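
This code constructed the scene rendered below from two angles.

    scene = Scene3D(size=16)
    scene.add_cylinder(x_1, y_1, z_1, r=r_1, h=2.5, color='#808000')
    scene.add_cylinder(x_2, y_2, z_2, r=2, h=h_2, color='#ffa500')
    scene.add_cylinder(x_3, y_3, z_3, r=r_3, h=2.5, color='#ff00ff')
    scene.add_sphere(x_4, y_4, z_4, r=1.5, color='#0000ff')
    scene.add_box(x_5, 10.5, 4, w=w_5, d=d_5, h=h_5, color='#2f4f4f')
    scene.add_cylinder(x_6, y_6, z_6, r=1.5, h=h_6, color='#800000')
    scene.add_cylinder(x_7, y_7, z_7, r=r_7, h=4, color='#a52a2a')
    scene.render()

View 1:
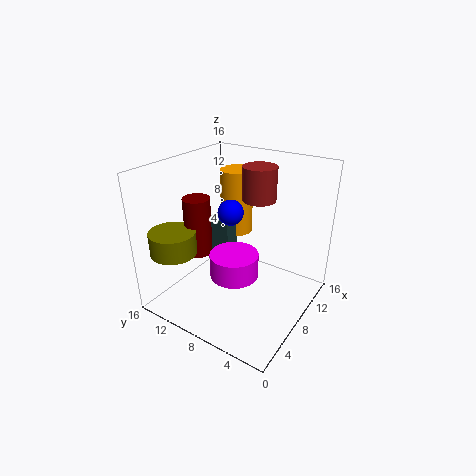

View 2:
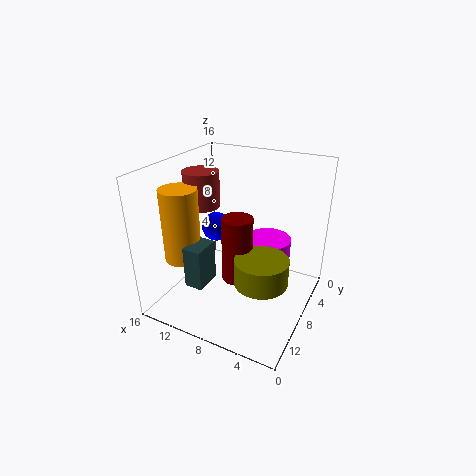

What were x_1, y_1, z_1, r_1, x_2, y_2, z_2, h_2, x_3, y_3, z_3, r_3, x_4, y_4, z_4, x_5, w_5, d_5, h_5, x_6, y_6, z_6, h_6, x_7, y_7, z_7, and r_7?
x_1 = 3; y_1 = 13; z_1 = 7; r_1 = 2.5; x_2 = 13; y_2 = 11.5; z_2 = 6; h_2 = 8; x_3 = 5; y_3 = 6.5; z_3 = 5.5; r_3 = 2.5; x_4 = 9.5; y_4 = 10; z_4 = 10; x_5 = 9.5; w_5 = 2; d_5 = 3; h_5 = 4.5; x_6 = 6; y_6 = 12; z_6 = 6; h_6 = 6.5; x_7 = 12.5; y_7 = 8; z_7 = 11; r_7 = 2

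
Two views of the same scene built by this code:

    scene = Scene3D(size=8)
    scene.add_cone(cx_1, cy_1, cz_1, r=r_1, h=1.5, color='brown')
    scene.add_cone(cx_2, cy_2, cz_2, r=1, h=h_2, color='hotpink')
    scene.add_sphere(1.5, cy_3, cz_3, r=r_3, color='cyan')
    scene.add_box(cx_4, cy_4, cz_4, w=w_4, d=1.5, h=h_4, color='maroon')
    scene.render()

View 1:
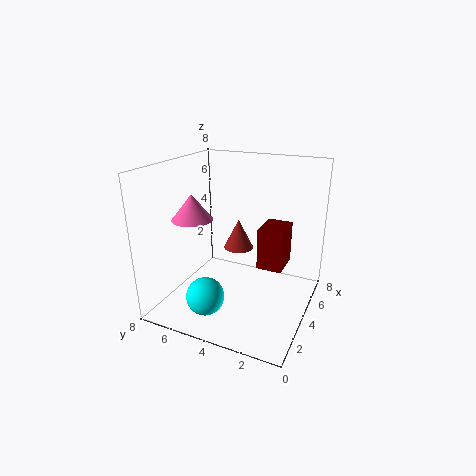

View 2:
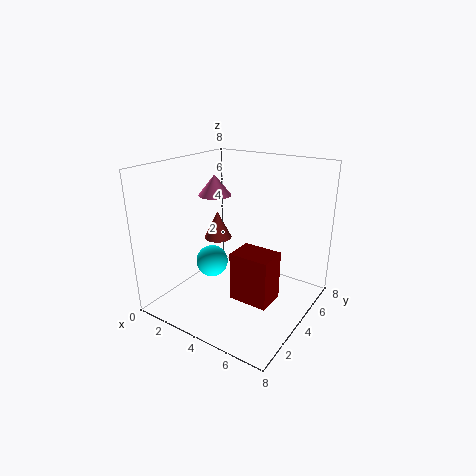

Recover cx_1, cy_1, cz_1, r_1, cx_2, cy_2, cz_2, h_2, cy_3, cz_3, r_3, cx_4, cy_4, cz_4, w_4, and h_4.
cx_1 = 3, cy_1 = 3.5, cz_1 = 4, r_1 = 0.75, cx_2 = 1.5, cy_2 = 5.25, cz_2 = 5.75, h_2 = 1.25, cy_3 = 4.75, cz_3 = 1.5, r_3 = 1, cx_4 = 5, cy_4 = 1.75, cz_4 = 1.75, w_4 = 2, h_4 = 2.5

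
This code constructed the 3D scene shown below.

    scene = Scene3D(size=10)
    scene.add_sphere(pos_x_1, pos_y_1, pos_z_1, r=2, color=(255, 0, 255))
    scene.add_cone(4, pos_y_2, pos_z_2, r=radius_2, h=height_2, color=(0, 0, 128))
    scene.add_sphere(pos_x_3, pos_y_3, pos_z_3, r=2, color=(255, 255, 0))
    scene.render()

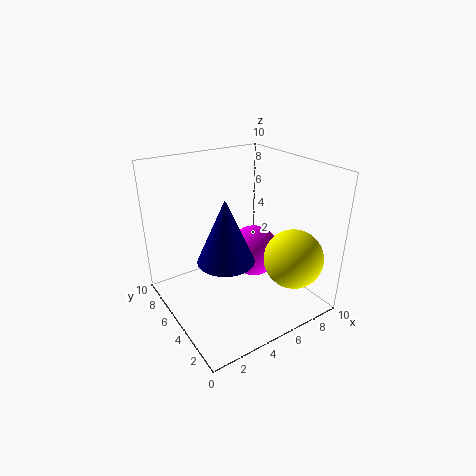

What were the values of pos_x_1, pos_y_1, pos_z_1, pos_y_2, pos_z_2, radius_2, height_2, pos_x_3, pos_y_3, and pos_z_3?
pos_x_1 = 7.5, pos_y_1 = 6.5, pos_z_1 = 2.5, pos_y_2 = 5, pos_z_2 = 3.5, radius_2 = 2, height_2 = 4.5, pos_x_3 = 7.5, pos_y_3 = 2, pos_z_3 = 4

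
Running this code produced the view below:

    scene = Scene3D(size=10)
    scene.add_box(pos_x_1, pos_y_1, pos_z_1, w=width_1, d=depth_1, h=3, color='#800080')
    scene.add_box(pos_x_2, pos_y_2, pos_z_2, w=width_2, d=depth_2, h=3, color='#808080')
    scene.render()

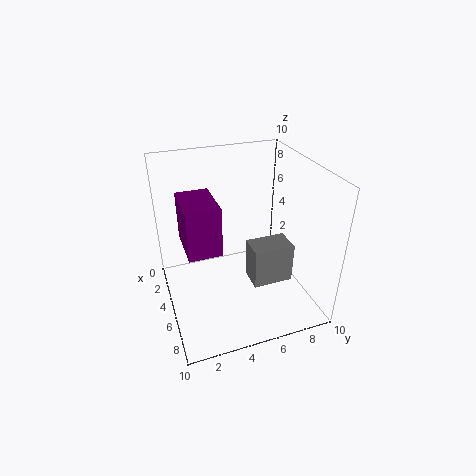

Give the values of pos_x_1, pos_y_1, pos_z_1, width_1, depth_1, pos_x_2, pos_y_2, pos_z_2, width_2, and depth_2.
pos_x_1 = 5; pos_y_1 = 1; pos_z_1 = 6; width_1 = 3; depth_1 = 2; pos_x_2 = 4; pos_y_2 = 6; pos_z_2 = 1; width_2 = 2; depth_2 = 3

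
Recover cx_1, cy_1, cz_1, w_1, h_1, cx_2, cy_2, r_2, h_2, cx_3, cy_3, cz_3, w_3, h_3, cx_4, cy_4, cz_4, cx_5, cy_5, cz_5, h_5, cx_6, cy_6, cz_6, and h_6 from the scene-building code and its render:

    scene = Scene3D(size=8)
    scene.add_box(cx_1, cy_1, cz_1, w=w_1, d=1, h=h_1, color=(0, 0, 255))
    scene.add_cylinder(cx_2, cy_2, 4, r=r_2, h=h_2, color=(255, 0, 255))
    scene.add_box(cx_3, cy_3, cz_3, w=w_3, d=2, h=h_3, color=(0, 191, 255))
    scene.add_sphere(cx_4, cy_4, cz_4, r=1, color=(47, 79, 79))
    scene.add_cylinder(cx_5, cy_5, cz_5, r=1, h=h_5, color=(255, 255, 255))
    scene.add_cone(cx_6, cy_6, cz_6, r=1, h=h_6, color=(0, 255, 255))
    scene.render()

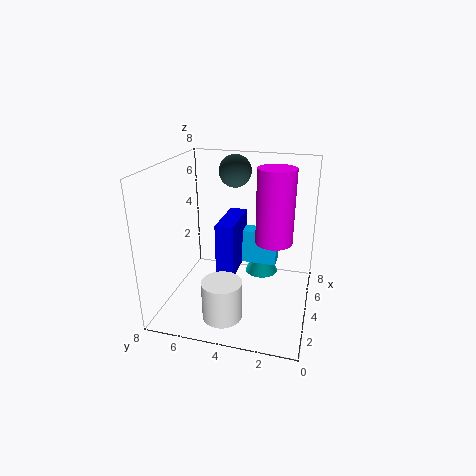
cx_1 = 3, cy_1 = 4, cz_1 = 2, w_1 = 3, h_1 = 3, cx_2 = 4, cy_2 = 2, r_2 = 1, h_2 = 4, cx_3 = 5, cy_3 = 2, cz_3 = 2, w_3 = 1, h_3 = 2, cx_4 = 7, cy_4 = 5, cz_4 = 7, cx_5 = 1, cy_5 = 4, cz_5 = 1, h_5 = 2, cx_6 = 6, cy_6 = 3, cz_6 = 1, h_6 = 2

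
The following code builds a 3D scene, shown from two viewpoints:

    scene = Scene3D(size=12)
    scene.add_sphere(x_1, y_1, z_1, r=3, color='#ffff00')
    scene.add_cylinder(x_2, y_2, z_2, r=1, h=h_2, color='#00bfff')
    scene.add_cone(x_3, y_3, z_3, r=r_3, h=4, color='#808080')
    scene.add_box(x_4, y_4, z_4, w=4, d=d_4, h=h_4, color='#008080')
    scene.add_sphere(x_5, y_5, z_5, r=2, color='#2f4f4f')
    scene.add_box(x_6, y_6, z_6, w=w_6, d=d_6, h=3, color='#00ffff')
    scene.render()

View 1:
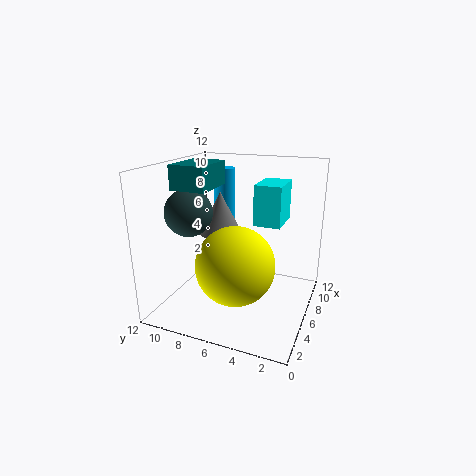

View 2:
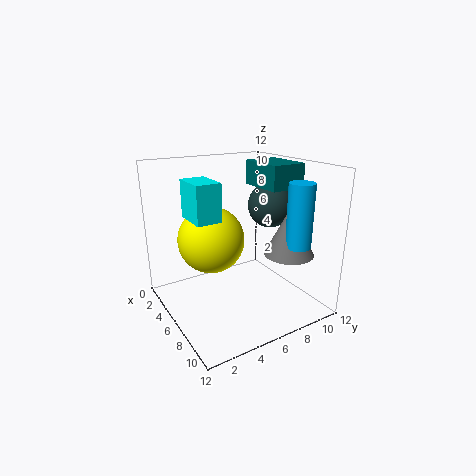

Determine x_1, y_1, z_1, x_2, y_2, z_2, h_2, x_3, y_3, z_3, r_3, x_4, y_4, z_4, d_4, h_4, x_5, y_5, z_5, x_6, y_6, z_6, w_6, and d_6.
x_1 = 3, y_1 = 5, z_1 = 5, x_2 = 10, y_2 = 9, z_2 = 6, h_2 = 5, x_3 = 9, y_3 = 9, z_3 = 5, r_3 = 2, x_4 = 4, y_4 = 8, z_4 = 10, d_4 = 3, h_4 = 2, x_5 = 5, y_5 = 10, z_5 = 8, x_6 = 4, y_6 = 2, z_6 = 8, w_6 = 3, d_6 = 2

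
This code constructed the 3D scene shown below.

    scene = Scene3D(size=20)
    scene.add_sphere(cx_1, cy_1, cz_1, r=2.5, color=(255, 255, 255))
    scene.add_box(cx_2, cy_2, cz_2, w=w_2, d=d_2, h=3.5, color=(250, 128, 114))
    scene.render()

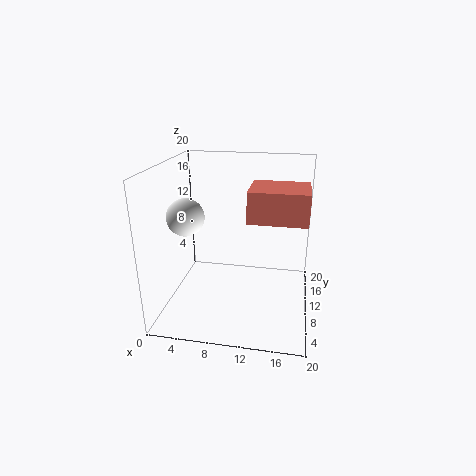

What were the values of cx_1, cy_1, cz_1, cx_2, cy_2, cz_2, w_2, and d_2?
cx_1 = 3.5, cy_1 = 7.5, cz_1 = 13.5, cx_2 = 12.5, cy_2 = 1.5, cz_2 = 15.5, w_2 = 6.5, d_2 = 5.5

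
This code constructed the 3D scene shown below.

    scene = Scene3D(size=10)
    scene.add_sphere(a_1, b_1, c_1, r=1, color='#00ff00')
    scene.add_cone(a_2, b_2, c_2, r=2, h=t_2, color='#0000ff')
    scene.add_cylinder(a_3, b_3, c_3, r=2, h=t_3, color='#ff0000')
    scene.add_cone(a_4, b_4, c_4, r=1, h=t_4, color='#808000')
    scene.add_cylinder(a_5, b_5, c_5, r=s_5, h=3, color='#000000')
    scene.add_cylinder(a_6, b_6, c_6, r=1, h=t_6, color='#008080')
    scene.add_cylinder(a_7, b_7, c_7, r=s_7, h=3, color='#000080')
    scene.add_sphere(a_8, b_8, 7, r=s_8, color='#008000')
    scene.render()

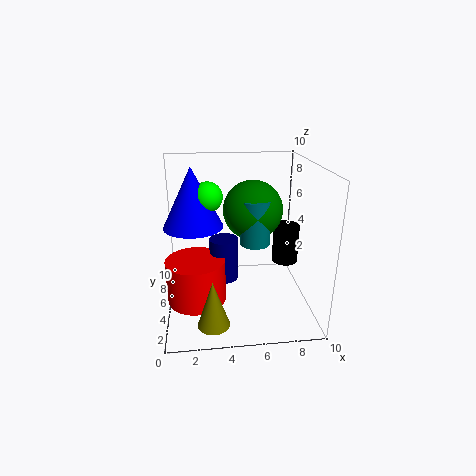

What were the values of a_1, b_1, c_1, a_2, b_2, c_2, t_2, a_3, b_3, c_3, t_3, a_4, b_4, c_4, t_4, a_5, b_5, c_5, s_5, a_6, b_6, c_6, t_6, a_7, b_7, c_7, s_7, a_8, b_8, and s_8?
a_1 = 3
b_1 = 5
c_1 = 8
a_2 = 2
b_2 = 5
c_2 = 6
t_2 = 4
a_3 = 2
b_3 = 4
c_3 = 1
t_3 = 3
a_4 = 3
b_4 = 1
c_4 = 1
t_4 = 3
a_5 = 9
b_5 = 7
c_5 = 2
s_5 = 1
a_6 = 6
b_6 = 4
c_6 = 5
t_6 = 3
a_7 = 4
b_7 = 5
c_7 = 2
s_7 = 1
a_8 = 6
b_8 = 5
s_8 = 2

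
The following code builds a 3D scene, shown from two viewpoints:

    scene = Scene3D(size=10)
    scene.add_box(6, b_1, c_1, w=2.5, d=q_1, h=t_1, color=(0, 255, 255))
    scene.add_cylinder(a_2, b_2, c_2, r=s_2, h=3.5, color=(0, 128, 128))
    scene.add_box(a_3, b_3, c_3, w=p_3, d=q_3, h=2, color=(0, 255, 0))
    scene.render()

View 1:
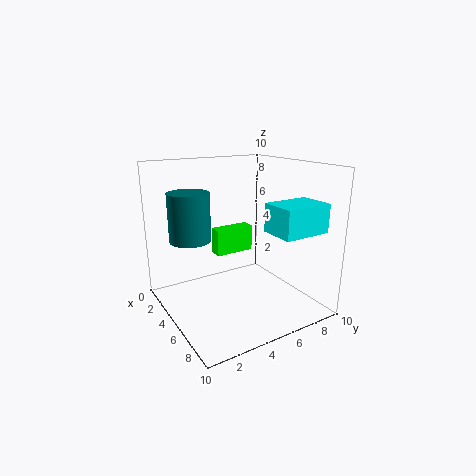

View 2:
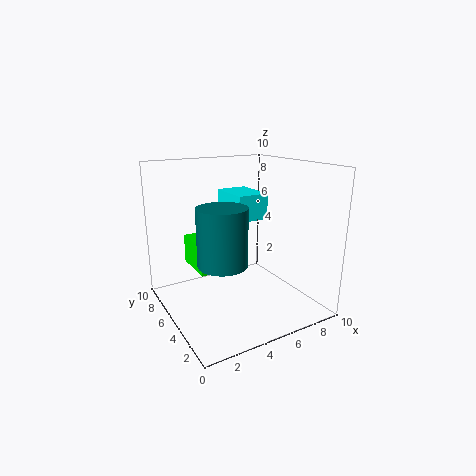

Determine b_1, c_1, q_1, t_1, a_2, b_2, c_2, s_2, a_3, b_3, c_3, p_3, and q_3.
b_1 = 6.5; c_1 = 5.5; q_1 = 3.5; t_1 = 2; a_2 = 2.5; b_2 = 2.5; c_2 = 4.5; s_2 = 1.5; a_3 = 2; b_3 = 4.5; c_3 = 3; p_3 = 1; q_3 = 3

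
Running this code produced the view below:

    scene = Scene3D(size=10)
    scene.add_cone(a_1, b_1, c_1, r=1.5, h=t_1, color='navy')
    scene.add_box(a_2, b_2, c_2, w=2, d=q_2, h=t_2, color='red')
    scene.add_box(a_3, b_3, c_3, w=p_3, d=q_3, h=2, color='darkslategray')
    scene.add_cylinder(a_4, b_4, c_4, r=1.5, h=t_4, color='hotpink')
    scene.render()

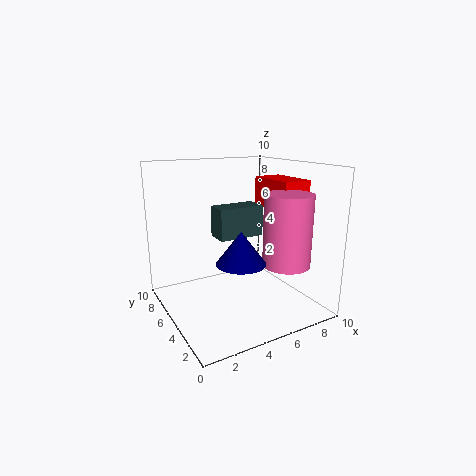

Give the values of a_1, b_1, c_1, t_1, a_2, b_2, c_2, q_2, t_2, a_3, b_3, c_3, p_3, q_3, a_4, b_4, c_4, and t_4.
a_1 = 3.5, b_1 = 2, c_1 = 4.5, t_1 = 2, a_2 = 7, b_2 = 2.5, c_2 = 7, q_2 = 3.5, t_2 = 2, a_3 = 3, b_3 = 3.5, c_3 = 5.5, p_3 = 3, q_3 = 1.5, a_4 = 6.5, b_4 = 1.5, c_4 = 4, t_4 = 4.5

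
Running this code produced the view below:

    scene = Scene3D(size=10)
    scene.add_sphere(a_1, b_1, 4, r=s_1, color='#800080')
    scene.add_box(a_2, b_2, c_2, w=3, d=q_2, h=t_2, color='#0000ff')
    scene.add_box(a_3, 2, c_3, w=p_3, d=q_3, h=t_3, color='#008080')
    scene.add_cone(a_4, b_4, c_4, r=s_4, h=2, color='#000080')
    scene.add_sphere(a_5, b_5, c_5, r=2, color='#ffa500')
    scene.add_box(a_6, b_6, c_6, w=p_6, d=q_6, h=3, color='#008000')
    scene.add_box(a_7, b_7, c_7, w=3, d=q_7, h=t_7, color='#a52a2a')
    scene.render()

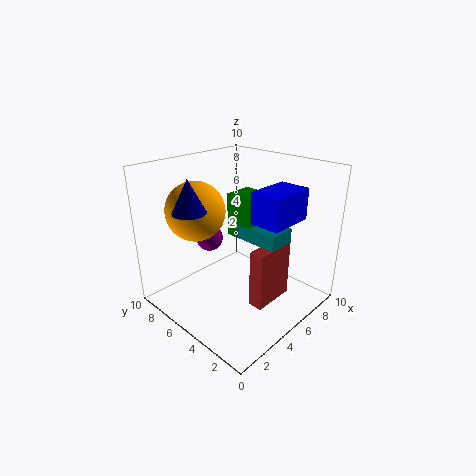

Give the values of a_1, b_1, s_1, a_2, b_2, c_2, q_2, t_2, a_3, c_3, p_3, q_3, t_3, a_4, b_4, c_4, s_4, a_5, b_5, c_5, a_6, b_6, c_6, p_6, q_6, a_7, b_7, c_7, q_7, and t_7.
a_1 = 5; b_1 = 8; s_1 = 1; a_2 = 4; b_2 = 1; c_2 = 7; q_2 = 2; t_2 = 2; a_3 = 5; c_3 = 5; p_3 = 2; q_3 = 3; t_3 = 1; a_4 = 1; b_4 = 5; c_4 = 8; s_4 = 1; a_5 = 3; b_5 = 7; c_5 = 7; a_6 = 5; b_6 = 4; c_6 = 5; p_6 = 2; q_6 = 2; a_7 = 4; b_7 = 2; c_7 = 1; q_7 = 1; t_7 = 4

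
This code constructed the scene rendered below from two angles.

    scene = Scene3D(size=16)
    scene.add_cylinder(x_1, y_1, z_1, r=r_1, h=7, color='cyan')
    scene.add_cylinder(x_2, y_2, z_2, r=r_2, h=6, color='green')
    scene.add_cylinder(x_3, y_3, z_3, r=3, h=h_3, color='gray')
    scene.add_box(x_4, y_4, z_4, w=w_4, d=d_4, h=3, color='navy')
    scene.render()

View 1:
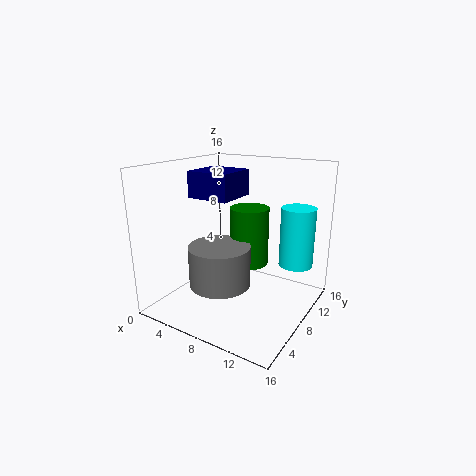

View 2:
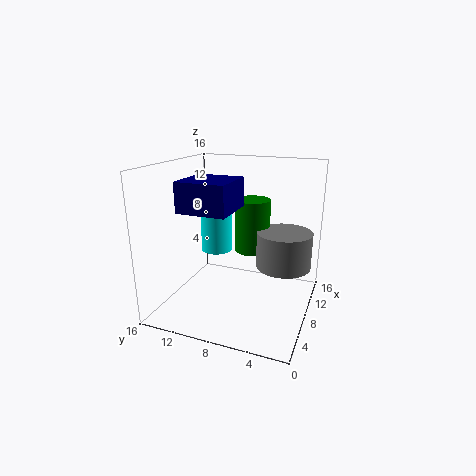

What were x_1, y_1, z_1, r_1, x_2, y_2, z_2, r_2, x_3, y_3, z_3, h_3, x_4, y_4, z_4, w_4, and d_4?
x_1 = 13, y_1 = 13, z_1 = 4, r_1 = 2, x_2 = 10, y_2 = 7, z_2 = 6, r_2 = 2, x_3 = 9, y_3 = 3, z_3 = 5, h_3 = 4, x_4 = 2, y_4 = 7, z_4 = 12, w_4 = 5, d_4 = 5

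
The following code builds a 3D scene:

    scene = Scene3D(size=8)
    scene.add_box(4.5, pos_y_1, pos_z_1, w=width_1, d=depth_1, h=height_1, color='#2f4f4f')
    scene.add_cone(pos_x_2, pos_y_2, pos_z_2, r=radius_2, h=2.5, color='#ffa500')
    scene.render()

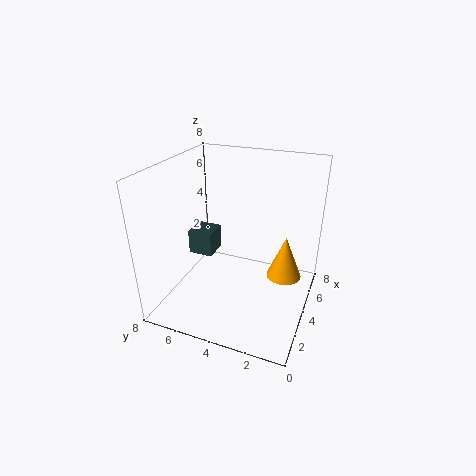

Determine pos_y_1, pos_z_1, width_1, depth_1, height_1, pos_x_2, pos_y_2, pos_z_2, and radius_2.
pos_y_1 = 6
pos_z_1 = 2
width_1 = 1.5
depth_1 = 1.5
height_1 = 1.5
pos_x_2 = 5
pos_y_2 = 1.5
pos_z_2 = 1.5
radius_2 = 1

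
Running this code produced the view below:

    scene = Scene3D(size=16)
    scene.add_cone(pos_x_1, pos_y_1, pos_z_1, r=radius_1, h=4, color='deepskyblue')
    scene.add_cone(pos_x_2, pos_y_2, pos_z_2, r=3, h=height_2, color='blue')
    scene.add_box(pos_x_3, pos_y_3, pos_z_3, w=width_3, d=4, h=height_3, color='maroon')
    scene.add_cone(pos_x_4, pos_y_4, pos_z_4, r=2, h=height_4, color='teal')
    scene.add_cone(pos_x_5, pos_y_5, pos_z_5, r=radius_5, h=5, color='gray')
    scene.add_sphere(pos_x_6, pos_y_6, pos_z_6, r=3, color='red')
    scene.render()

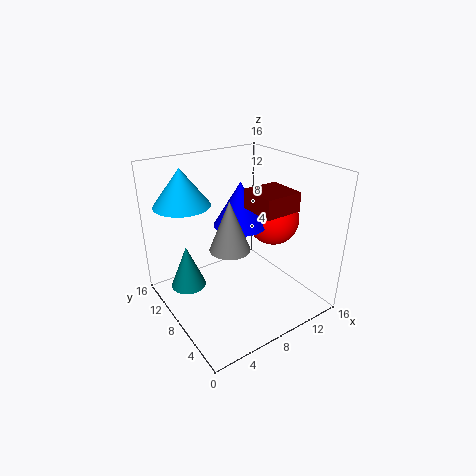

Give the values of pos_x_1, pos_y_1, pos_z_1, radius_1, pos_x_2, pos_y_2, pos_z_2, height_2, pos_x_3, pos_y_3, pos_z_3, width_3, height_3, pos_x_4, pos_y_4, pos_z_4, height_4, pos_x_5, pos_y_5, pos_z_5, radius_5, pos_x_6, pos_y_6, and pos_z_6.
pos_x_1 = 3, pos_y_1 = 11, pos_z_1 = 12, radius_1 = 3, pos_x_2 = 9, pos_y_2 = 9, pos_z_2 = 9, height_2 = 5, pos_x_3 = 8, pos_y_3 = 3, pos_z_3 = 12, width_3 = 4, height_3 = 2, pos_x_4 = 3, pos_y_4 = 11, pos_z_4 = 2, height_4 = 5, pos_x_5 = 5, pos_y_5 = 5, pos_z_5 = 9, radius_5 = 2, pos_x_6 = 13, pos_y_6 = 8, pos_z_6 = 9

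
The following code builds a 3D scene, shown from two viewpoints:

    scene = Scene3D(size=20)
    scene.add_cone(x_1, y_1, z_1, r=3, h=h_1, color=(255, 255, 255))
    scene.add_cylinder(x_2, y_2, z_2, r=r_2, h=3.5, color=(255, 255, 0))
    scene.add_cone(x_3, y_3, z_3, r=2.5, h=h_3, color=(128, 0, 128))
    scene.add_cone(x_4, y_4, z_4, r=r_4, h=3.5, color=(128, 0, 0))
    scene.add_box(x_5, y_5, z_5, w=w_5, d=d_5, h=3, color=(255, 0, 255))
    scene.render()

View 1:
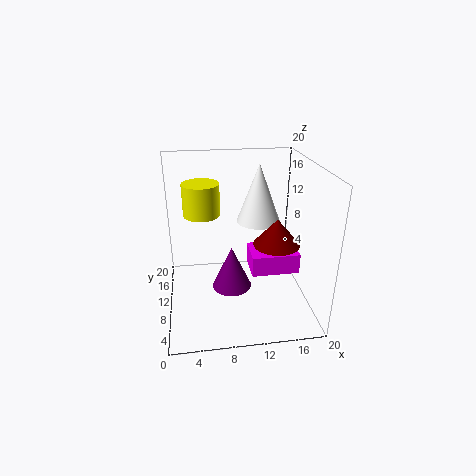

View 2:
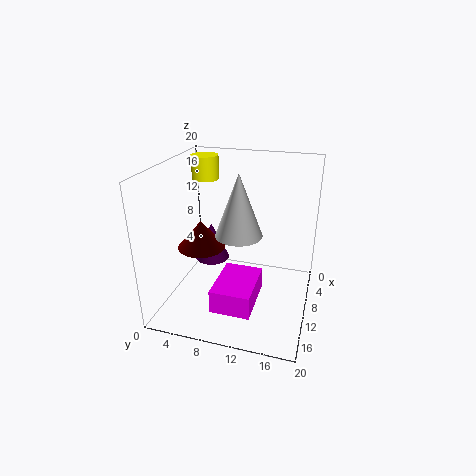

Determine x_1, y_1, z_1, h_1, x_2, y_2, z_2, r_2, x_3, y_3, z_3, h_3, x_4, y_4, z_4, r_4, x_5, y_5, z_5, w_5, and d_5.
x_1 = 13, y_1 = 11, z_1 = 12, h_1 = 8, x_2 = 5, y_2 = 3.5, z_2 = 16.5, r_2 = 2, x_3 = 8.5, y_3 = 5.5, z_3 = 5.5, h_3 = 5.5, x_4 = 14.5, y_4 = 6.5, z_4 = 10.5, r_4 = 3, x_5 = 12, y_5 = 9, z_5 = 4, w_5 = 7, d_5 = 5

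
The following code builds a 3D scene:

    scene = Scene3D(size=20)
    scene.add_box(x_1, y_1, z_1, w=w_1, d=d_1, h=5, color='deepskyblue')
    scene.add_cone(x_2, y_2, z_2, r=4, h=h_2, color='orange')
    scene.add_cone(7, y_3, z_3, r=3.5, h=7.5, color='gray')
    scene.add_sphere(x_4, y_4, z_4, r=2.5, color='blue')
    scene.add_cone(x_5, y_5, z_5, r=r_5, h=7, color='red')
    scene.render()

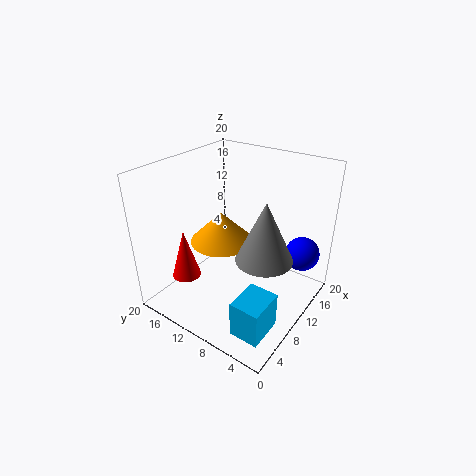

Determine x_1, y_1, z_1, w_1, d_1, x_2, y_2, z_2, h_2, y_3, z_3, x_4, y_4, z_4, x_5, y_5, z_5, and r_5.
x_1 = 2.5; y_1 = 2; z_1 = 0.5; w_1 = 5; d_1 = 4; x_2 = 7; y_2 = 10.5; z_2 = 11; h_2 = 4; y_3 = 4; z_3 = 10.5; x_4 = 16.5; y_4 = 3; z_4 = 6.5; x_5 = 5; y_5 = 15.5; z_5 = 4.5; r_5 = 2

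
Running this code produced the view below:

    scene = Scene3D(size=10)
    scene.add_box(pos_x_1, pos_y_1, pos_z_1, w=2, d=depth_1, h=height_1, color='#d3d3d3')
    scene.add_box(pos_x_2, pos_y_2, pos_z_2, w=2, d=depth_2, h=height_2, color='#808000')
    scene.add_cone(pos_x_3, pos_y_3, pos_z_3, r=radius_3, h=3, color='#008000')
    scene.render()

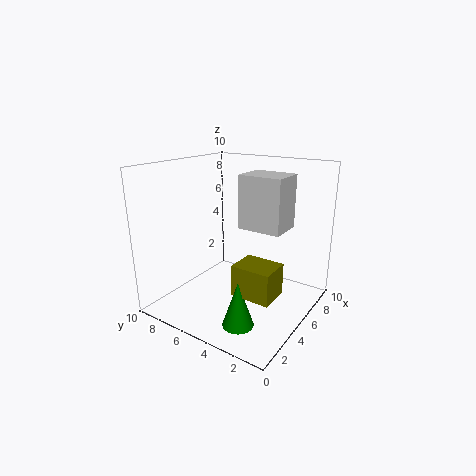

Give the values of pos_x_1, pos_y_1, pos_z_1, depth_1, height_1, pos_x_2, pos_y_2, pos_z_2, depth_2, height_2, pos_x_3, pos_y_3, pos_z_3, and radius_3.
pos_x_1 = 2, pos_y_1 = 0.5, pos_z_1 = 7, depth_1 = 2.5, height_1 = 3, pos_x_2 = 2, pos_y_2 = 1, pos_z_2 = 2.5, depth_2 = 2.5, height_2 = 2, pos_x_3 = 2, pos_y_3 = 3, pos_z_3 = 0.5, radius_3 = 1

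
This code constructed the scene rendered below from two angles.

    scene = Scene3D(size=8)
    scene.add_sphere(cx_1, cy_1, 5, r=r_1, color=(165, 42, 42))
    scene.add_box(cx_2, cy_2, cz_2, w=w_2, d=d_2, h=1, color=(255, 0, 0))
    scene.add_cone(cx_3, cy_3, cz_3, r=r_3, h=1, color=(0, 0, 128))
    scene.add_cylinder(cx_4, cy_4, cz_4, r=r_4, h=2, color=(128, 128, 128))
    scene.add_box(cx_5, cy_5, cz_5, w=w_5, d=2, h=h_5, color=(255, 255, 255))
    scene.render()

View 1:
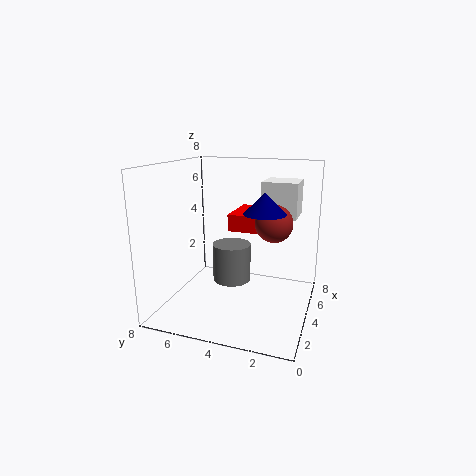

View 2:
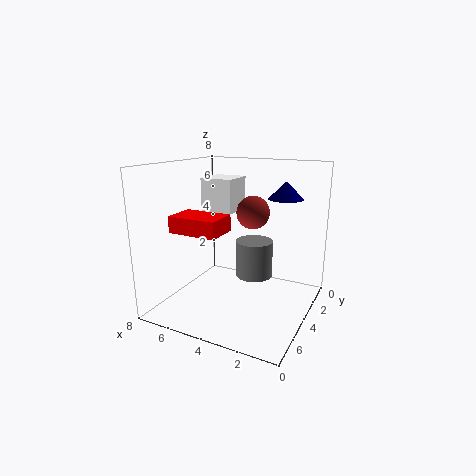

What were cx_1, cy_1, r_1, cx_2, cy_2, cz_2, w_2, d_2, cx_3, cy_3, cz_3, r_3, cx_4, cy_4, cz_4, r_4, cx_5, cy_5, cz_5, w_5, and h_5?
cx_1 = 4; cy_1 = 2; r_1 = 1; cx_2 = 5; cy_2 = 3; cz_2 = 4; w_2 = 3; d_2 = 2; cx_3 = 2; cy_3 = 2; cz_3 = 6; r_3 = 1; cx_4 = 3; cy_4 = 4; cz_4 = 2; r_4 = 1; cx_5 = 5; cy_5 = 1; cz_5 = 5; w_5 = 2; h_5 = 2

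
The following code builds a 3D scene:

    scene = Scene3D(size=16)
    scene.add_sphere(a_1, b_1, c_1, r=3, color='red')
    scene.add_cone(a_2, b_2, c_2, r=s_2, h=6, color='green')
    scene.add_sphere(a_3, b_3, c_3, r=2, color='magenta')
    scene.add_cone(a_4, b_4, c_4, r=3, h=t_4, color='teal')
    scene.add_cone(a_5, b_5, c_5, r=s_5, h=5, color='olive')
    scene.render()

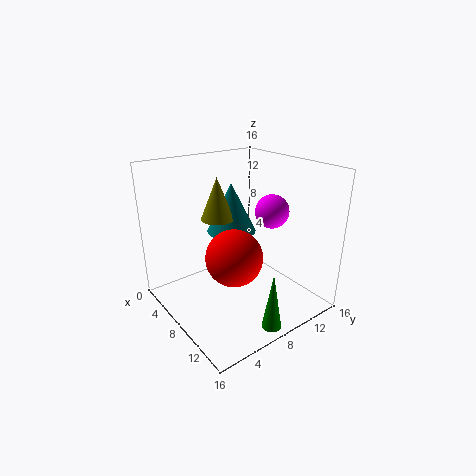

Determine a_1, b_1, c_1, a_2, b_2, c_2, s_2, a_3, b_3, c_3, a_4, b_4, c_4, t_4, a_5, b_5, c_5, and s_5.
a_1 = 10, b_1 = 6, c_1 = 7, a_2 = 15, b_2 = 7, c_2 = 1, s_2 = 1, a_3 = 8, b_3 = 13, c_3 = 10, a_4 = 4, b_4 = 10, c_4 = 7, t_4 = 6, a_5 = 4, b_5 = 8, c_5 = 9, s_5 = 2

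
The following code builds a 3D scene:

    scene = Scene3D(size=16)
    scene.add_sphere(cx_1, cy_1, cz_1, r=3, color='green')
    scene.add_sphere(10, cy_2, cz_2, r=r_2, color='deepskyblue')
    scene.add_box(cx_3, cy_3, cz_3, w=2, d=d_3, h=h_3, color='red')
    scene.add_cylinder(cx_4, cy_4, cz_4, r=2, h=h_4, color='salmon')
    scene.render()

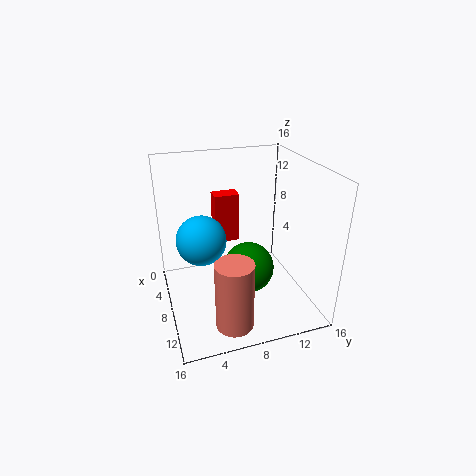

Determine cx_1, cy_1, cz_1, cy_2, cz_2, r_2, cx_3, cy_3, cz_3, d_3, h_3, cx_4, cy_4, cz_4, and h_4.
cx_1 = 7.5; cy_1 = 9.5; cz_1 = 3.5; cy_2 = 3.5; cz_2 = 9.5; r_2 = 2.5; cx_3 = 2; cy_3 = 6.5; cz_3 = 5.5; d_3 = 3; h_3 = 6; cx_4 = 13; cy_4 = 6; cz_4 = 0.5; h_4 = 7.5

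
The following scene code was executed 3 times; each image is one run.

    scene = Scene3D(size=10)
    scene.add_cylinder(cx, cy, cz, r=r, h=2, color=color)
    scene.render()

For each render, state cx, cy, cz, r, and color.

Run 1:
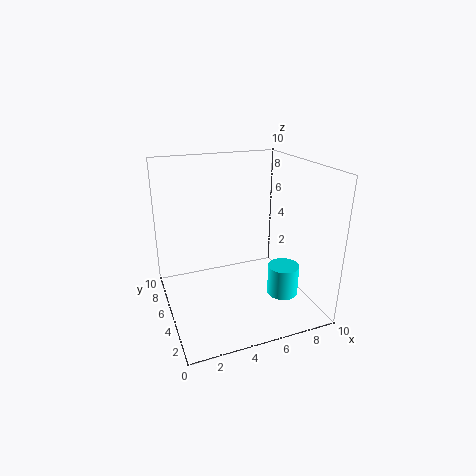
cx = 7
cy = 2
cz = 2
r = 1
color = 'cyan'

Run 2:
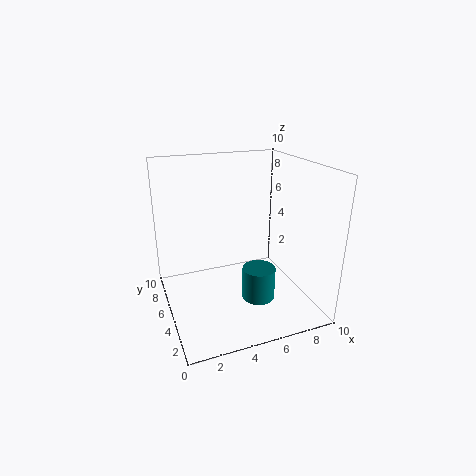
cx = 5
cy = 1.5
cz = 2.5
r = 1
color = 'teal'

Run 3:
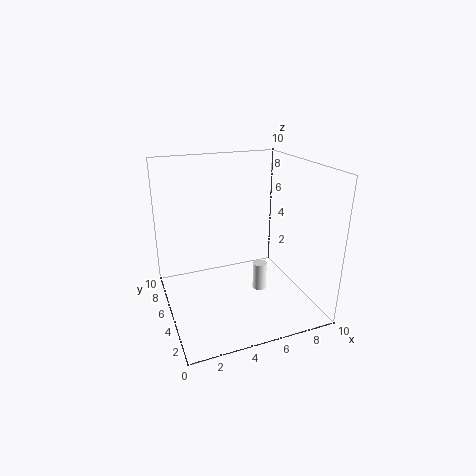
cx = 6.5
cy = 4.5
cz = 1
r = 0.5
color = 'white'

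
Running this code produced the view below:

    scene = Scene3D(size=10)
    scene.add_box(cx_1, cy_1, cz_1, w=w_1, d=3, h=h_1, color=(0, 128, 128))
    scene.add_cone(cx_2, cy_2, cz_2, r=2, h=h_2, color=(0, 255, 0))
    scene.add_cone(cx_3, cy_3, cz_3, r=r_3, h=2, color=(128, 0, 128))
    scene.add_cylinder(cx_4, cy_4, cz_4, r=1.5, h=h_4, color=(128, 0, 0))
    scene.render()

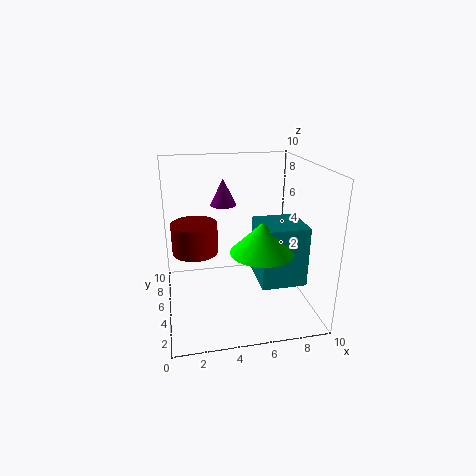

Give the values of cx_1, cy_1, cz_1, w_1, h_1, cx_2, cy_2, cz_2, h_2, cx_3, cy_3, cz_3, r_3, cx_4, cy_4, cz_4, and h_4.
cx_1 = 6
cy_1 = 2
cz_1 = 2.5
w_1 = 3
h_1 = 4
cx_2 = 6
cy_2 = 2.5
cz_2 = 5
h_2 = 2
cx_3 = 4.5
cy_3 = 8
cz_3 = 6.5
r_3 = 1
cx_4 = 2
cy_4 = 4.5
cz_4 = 4.5
h_4 = 2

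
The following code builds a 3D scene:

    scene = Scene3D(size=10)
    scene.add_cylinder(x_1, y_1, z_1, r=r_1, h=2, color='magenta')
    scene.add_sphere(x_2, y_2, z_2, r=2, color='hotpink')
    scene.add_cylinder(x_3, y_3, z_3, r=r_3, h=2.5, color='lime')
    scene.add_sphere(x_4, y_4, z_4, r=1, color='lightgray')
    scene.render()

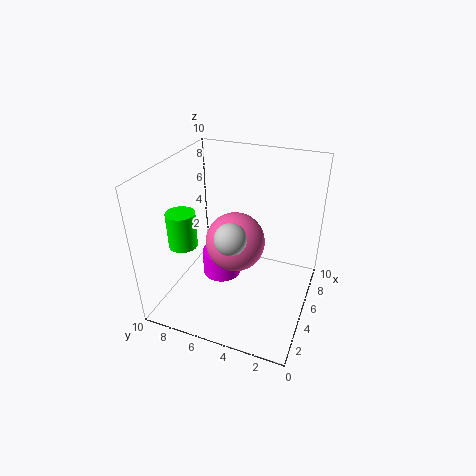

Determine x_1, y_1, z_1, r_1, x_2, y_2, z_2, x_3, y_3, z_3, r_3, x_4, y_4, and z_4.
x_1 = 6.5; y_1 = 7; z_1 = 0.5; r_1 = 1.5; x_2 = 4.5; y_2 = 5; z_2 = 5; x_3 = 3.5; y_3 = 8.5; z_3 = 4.5; r_3 = 1; x_4 = 2.5; y_4 = 4.5; z_4 = 6.5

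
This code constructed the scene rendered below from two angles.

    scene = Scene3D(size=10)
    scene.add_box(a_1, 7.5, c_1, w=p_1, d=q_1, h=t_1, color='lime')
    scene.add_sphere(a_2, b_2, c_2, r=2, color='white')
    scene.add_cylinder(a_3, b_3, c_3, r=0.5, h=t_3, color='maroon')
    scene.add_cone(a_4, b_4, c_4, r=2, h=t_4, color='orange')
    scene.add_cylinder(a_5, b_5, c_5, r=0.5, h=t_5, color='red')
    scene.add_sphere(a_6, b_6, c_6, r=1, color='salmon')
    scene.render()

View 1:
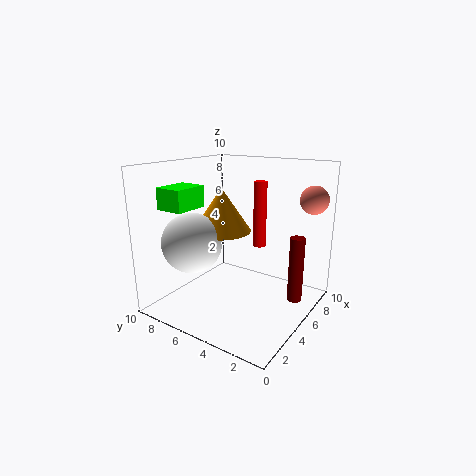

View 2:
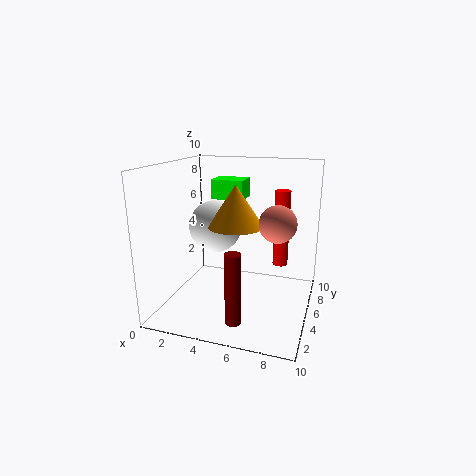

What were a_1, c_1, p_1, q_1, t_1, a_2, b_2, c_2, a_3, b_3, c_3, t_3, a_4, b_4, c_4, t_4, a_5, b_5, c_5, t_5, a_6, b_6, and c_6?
a_1 = 2
c_1 = 7
p_1 = 2.5
q_1 = 2
t_1 = 1.5
a_2 = 2.5
b_2 = 7
c_2 = 5
a_3 = 6
b_3 = 1
c_3 = 1
t_3 = 4.5
a_4 = 4.5
b_4 = 6
c_4 = 5.5
t_4 = 3
a_5 = 8
b_5 = 5
c_5 = 3.5
t_5 = 5
a_6 = 8.5
b_6 = 1
c_6 = 7.5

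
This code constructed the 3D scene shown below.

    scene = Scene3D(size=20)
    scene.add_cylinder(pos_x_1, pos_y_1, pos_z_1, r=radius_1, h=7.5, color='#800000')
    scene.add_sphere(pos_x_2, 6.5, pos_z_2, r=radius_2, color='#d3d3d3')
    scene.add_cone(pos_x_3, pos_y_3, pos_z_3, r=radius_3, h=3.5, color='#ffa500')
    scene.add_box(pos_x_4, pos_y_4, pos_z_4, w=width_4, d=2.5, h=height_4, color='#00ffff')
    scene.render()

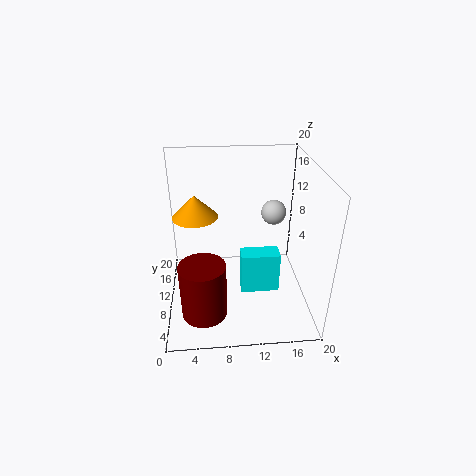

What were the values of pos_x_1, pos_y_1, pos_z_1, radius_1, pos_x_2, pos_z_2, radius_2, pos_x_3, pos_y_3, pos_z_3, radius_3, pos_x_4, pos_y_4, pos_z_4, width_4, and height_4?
pos_x_1 = 5
pos_y_1 = 4.5
pos_z_1 = 2
radius_1 = 3
pos_x_2 = 14
pos_z_2 = 15.5
radius_2 = 1.5
pos_x_3 = 4
pos_y_3 = 16
pos_z_3 = 10.5
radius_3 = 3.5
pos_x_4 = 10
pos_y_4 = 5
pos_z_4 = 4.5
width_4 = 5
height_4 = 5.5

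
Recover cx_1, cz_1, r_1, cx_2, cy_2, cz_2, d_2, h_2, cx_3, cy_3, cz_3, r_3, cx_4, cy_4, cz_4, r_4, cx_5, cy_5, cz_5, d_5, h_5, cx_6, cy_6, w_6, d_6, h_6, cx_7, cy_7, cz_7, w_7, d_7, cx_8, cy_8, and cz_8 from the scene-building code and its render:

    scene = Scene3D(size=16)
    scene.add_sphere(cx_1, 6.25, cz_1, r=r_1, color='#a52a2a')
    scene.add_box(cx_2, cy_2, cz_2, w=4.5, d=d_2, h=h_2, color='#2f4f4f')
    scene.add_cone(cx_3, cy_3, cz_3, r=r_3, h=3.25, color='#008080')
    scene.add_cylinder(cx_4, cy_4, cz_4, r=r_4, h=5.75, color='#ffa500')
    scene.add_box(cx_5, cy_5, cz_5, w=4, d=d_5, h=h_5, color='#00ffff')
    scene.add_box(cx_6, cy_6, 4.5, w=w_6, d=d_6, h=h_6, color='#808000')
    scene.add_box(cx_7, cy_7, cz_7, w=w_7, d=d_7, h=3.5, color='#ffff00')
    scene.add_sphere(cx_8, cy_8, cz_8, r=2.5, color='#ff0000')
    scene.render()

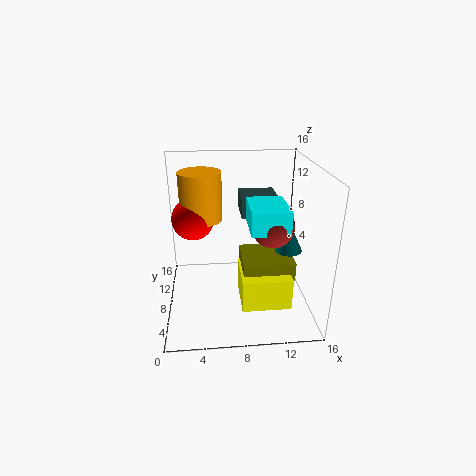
cx_1 = 11.5
cz_1 = 10
r_1 = 2.25
cx_2 = 8.75
cy_2 = 11
cz_2 = 9
d_2 = 4.75
h_2 = 2.25
cx_3 = 13.5
cy_3 = 7
cz_3 = 6.75
r_3 = 1.5
cx_4 = 4
cy_4 = 12
cz_4 = 8.75
r_4 = 2.5
cx_5 = 9
cy_5 = 4.25
cz_5 = 9.75
d_5 = 5.25
h_5 = 2.5
cx_6 = 8.25
cy_6 = 4.25
w_6 = 5.5
d_6 = 5
h_6 = 2
cx_7 = 8
cy_7 = 3
cz_7 = 1.75
w_7 = 5.25
d_7 = 5.25
cx_8 = 3
cy_8 = 11.5
cz_8 = 9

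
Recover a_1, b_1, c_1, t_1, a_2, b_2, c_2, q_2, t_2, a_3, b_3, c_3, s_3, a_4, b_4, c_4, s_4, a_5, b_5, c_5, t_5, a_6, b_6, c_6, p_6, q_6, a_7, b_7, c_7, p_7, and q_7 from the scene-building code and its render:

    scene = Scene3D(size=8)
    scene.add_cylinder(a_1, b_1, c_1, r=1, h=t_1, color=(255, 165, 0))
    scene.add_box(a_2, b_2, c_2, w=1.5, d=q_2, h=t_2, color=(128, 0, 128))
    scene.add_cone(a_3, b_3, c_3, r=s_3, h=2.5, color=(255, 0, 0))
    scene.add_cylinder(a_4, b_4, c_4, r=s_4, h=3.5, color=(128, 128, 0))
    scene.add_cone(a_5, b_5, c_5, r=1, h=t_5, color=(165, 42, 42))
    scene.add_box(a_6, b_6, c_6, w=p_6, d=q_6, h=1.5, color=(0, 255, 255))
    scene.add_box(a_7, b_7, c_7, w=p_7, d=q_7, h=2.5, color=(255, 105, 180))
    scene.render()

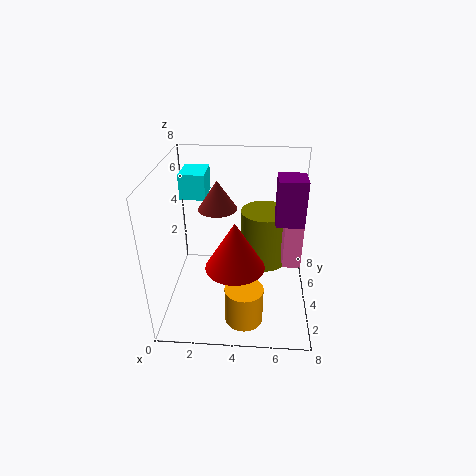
a_1 = 4.5, b_1 = 1.5, c_1 = 0.5, t_1 = 2, a_2 = 6, b_2 = 3.5, c_2 = 5, q_2 = 1.5, t_2 = 2.5, a_3 = 4, b_3 = 2, c_3 = 3.5, s_3 = 1.5, a_4 = 5.5, b_4 = 6.5, c_4 = 1, s_4 = 1.5, a_5 = 3, b_5 = 3.5, c_5 = 6, t_5 = 1.5, a_6 = 0.5, b_6 = 5.5, c_6 = 5.5, p_6 = 1.5, q_6 = 2, a_7 = 6.5, b_7 = 3.5, c_7 = 2.5, p_7 = 1, q_7 = 1.5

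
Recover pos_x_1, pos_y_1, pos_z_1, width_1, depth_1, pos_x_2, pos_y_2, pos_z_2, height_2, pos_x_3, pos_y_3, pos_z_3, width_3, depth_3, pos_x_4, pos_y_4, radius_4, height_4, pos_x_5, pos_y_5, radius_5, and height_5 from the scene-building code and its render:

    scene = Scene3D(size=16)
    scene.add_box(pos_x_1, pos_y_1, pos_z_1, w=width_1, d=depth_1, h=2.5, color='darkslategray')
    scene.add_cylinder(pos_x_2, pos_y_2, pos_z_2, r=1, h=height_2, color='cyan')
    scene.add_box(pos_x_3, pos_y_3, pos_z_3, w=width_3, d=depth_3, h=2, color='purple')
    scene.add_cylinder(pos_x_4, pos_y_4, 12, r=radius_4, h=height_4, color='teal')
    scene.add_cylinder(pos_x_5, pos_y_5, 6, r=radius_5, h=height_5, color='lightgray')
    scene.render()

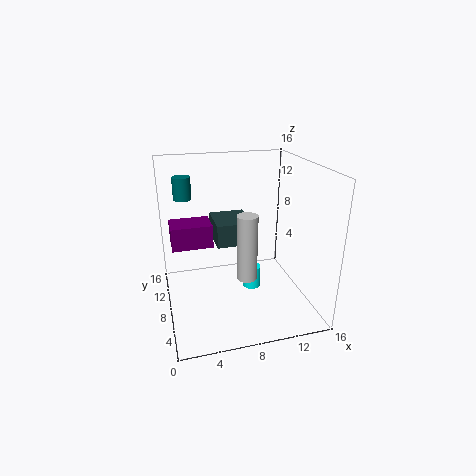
pos_x_1 = 5.5, pos_y_1 = 7, pos_z_1 = 7.5, width_1 = 4, depth_1 = 4.5, pos_x_2 = 9.5, pos_y_2 = 7.5, pos_z_2 = 2, height_2 = 2.5, pos_x_3 = 0.5, pos_y_3 = 1.5, pos_z_3 = 10.5, width_3 = 3.5, depth_3 = 2.5, pos_x_4 = 2.5, pos_y_4 = 11, radius_4 = 1, height_4 = 2.5, pos_x_5 = 7.5, pos_y_5 = 3, radius_5 = 1, height_5 = 6.5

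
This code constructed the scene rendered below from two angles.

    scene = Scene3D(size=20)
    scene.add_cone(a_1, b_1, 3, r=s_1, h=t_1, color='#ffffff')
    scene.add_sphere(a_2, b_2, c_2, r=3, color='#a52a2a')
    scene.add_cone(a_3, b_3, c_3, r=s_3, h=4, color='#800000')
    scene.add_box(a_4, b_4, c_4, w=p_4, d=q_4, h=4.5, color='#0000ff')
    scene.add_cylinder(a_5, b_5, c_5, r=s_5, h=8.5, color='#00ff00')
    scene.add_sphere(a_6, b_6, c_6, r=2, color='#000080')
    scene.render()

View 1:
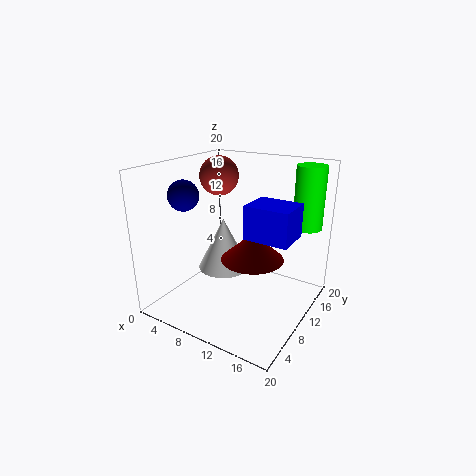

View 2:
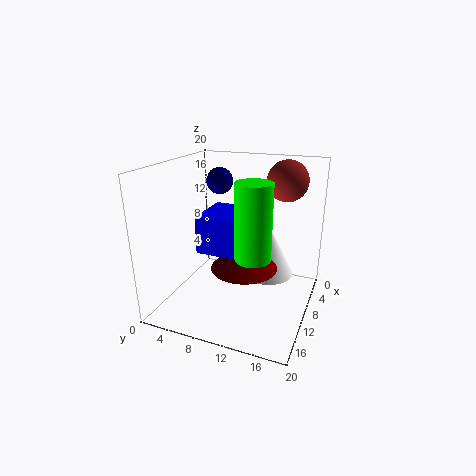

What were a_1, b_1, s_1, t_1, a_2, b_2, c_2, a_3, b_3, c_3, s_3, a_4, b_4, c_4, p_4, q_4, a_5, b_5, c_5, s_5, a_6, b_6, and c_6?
a_1 = 5.5; b_1 = 13; s_1 = 4; t_1 = 8; a_2 = 3.5; b_2 = 15; c_2 = 17; a_3 = 11.5; b_3 = 11.5; c_3 = 6.5; s_3 = 4.5; a_4 = 12; b_4 = 8; c_4 = 11; p_4 = 6; q_4 = 5; a_5 = 18; b_5 = 15; c_5 = 11.5; s_5 = 2; a_6 = 5; b_6 = 5; c_6 = 16.5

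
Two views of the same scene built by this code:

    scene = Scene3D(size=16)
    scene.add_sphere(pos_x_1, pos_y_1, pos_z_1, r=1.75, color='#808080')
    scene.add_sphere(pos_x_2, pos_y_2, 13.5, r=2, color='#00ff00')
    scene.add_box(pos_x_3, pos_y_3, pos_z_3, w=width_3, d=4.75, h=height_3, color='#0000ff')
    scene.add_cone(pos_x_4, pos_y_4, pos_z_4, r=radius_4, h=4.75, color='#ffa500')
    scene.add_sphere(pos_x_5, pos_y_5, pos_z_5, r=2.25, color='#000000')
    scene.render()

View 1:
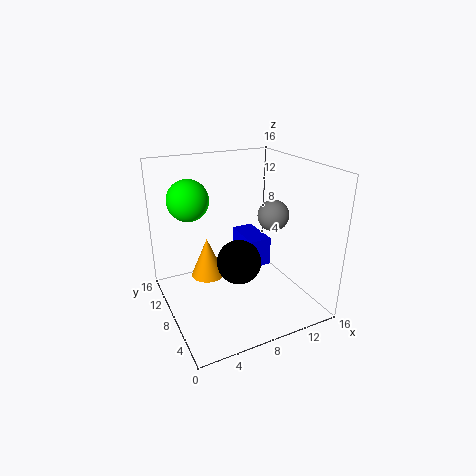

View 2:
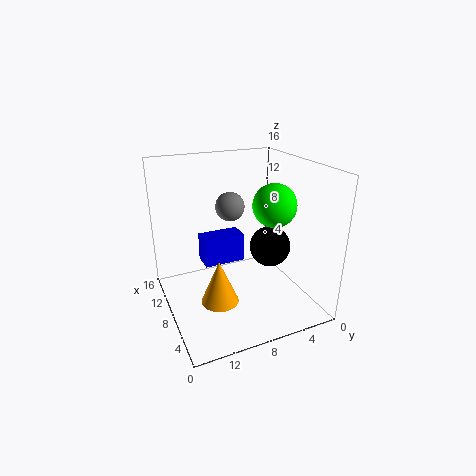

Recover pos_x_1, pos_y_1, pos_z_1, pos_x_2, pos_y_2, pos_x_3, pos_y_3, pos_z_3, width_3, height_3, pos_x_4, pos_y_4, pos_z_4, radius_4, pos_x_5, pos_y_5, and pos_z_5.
pos_x_1 = 12, pos_y_1 = 7.25, pos_z_1 = 10.25, pos_x_2 = 2.25, pos_y_2 = 7, pos_x_3 = 9, pos_y_3 = 6.75, pos_z_3 = 4.5, width_3 = 2.5, height_3 = 3.25, pos_x_4 = 5.5, pos_y_4 = 11.25, pos_z_4 = 2.25, radius_4 = 2, pos_x_5 = 6.5, pos_y_5 = 4.75, pos_z_5 = 7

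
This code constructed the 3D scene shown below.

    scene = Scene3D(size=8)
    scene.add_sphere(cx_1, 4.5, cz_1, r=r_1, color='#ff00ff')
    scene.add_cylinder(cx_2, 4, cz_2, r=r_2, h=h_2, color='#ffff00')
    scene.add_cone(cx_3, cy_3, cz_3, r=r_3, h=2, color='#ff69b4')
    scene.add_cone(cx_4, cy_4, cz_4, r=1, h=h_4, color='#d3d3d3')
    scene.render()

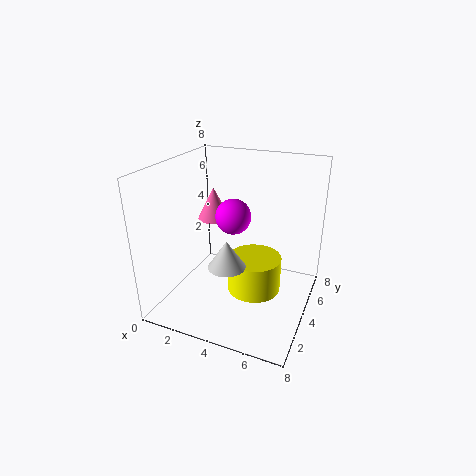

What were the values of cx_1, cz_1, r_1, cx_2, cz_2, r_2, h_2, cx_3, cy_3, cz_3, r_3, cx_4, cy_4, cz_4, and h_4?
cx_1 = 3.5; cz_1 = 5; r_1 = 1; cx_2 = 5; cz_2 = 1; r_2 = 1.5; h_2 = 2; cx_3 = 1.5; cy_3 = 6; cz_3 = 4; r_3 = 1; cx_4 = 4; cy_4 = 2.5; cz_4 = 3; h_4 = 1.5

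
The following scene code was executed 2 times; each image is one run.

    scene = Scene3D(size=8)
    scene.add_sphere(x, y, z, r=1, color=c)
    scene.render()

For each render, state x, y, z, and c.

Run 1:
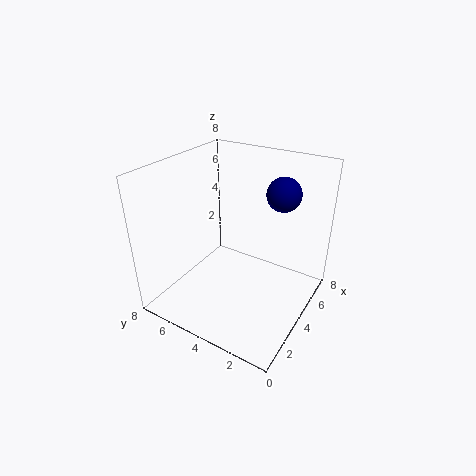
x = 6.5; y = 2.5; z = 6; c = 'navy'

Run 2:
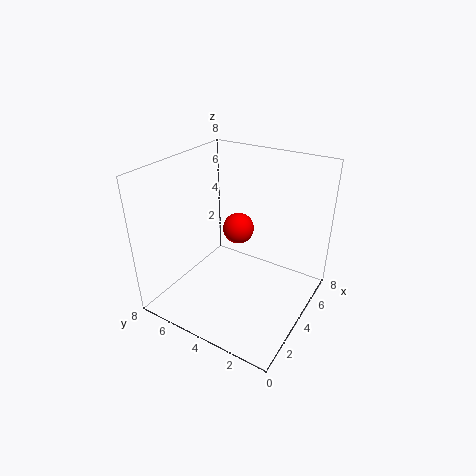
x = 6.5; y = 5.5; z = 3; c = 'red'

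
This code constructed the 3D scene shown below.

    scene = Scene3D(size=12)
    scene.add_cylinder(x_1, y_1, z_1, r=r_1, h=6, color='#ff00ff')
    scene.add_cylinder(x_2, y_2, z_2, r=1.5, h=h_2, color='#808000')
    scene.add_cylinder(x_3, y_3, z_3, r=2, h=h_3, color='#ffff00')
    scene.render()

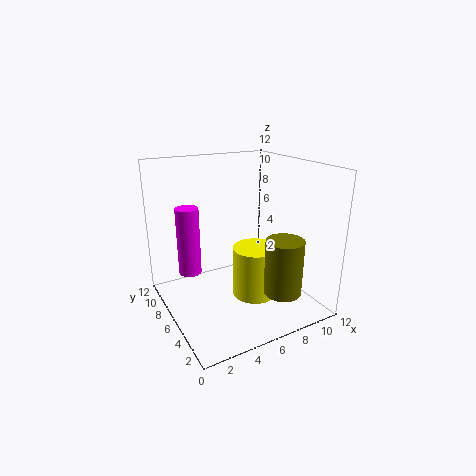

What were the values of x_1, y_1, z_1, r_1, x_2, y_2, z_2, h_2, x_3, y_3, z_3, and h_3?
x_1 = 2.75, y_1 = 9, z_1 = 2.25, r_1 = 1, x_2 = 8, y_2 = 2.25, z_2 = 2.25, h_2 = 4.5, x_3 = 7.75, y_3 = 6, z_3 = 0.25, h_3 = 4.5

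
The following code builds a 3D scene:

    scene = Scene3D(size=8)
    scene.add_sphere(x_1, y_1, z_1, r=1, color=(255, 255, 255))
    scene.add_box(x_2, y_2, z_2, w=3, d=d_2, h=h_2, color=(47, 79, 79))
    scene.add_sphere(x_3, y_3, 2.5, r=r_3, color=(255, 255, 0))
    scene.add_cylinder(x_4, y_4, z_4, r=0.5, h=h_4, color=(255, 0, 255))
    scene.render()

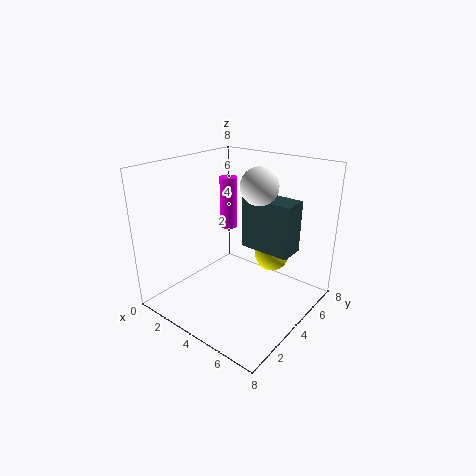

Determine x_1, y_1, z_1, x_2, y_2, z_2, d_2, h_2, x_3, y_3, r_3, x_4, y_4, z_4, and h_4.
x_1 = 5
y_1 = 4.5
z_1 = 7
x_2 = 3.5
y_2 = 5
z_2 = 3
d_2 = 1.5
h_2 = 3
x_3 = 5
y_3 = 6
r_3 = 1
x_4 = 2.5
y_4 = 5
z_4 = 4
h_4 = 3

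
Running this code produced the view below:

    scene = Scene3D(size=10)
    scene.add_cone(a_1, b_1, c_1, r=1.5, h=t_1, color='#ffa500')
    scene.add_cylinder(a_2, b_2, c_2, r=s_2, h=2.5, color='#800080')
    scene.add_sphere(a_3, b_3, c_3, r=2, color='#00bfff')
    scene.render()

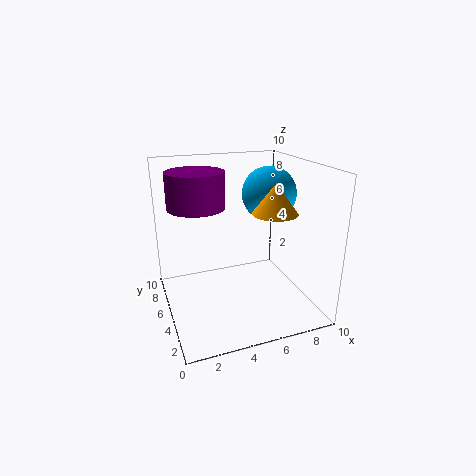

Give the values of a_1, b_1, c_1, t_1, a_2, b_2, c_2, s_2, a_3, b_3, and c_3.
a_1 = 7; b_1 = 3.5; c_1 = 7; t_1 = 2; a_2 = 2.5; b_2 = 6.5; c_2 = 7; s_2 = 2; a_3 = 8; b_3 = 6.5; c_3 = 7.5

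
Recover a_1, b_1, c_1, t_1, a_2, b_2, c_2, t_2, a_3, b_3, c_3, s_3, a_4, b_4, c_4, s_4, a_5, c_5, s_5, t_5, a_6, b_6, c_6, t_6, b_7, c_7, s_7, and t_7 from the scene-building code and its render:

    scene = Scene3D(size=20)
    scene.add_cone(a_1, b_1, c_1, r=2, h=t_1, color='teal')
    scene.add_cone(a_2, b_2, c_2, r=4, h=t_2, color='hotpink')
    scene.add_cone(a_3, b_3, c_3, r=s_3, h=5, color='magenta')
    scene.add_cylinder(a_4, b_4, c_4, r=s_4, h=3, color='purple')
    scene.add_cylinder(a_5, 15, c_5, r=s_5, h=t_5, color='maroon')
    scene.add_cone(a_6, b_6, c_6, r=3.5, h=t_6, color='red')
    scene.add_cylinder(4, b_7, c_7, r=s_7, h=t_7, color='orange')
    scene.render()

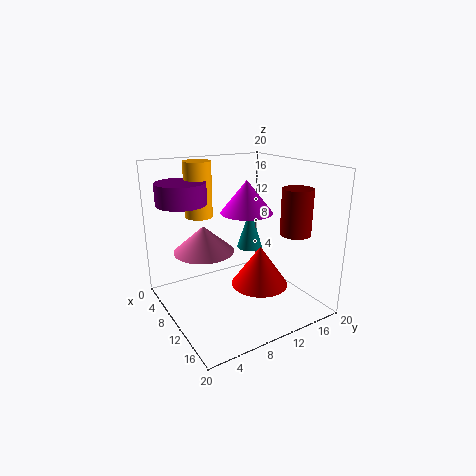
a_1 = 5.5, b_1 = 15, c_1 = 6, t_1 = 6.5, a_2 = 9.5, b_2 = 5, c_2 = 9, t_2 = 3.5, a_3 = 6, b_3 = 14, c_3 = 12, s_3 = 4, a_4 = 5, b_4 = 4, c_4 = 14.5, s_4 = 3.5, a_5 = 16, c_5 = 11.5, s_5 = 2, t_5 = 6, a_6 = 16, b_6 = 9.5, c_6 = 6, t_6 = 5, b_7 = 7, c_7 = 12, s_7 = 2, t_7 = 8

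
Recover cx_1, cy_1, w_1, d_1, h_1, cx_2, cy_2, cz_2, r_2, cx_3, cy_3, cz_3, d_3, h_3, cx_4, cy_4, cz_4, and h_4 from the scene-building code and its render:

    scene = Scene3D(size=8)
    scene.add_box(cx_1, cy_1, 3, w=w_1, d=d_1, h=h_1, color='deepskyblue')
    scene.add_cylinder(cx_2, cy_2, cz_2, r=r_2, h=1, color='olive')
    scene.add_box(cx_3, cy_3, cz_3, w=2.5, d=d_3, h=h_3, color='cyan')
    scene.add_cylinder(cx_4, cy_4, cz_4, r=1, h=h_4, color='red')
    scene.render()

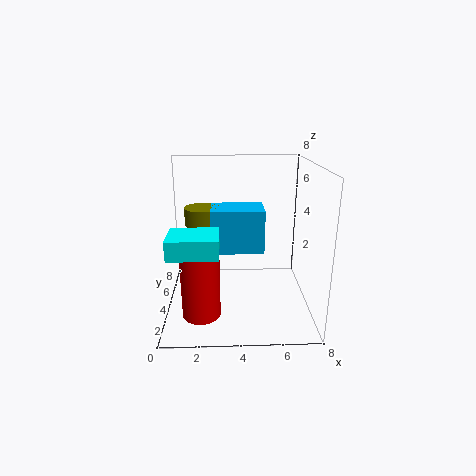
cx_1 = 2.5
cy_1 = 4
w_1 = 3
d_1 = 2
h_1 = 2.5
cx_2 = 2
cy_2 = 5
cz_2 = 4.5
r_2 = 1
cx_3 = 0.5
cy_3 = 1
cz_3 = 4
d_3 = 2
h_3 = 1
cx_4 = 2
cy_4 = 2
cz_4 = 0.5
h_4 = 3.5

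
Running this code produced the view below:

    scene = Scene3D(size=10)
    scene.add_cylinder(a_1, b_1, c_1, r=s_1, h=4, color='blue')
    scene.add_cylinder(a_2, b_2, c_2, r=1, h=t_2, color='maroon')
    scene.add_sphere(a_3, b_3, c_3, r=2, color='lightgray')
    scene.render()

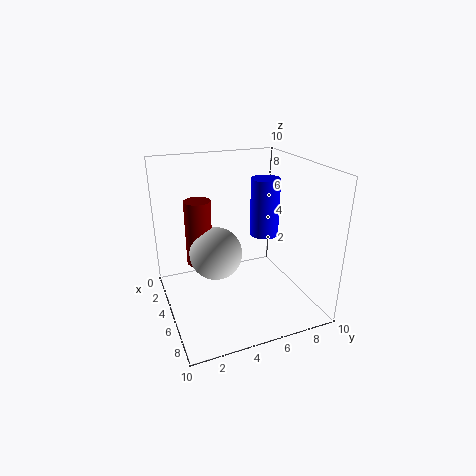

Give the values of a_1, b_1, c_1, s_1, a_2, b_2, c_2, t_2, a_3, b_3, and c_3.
a_1 = 5
b_1 = 7
c_1 = 5
s_1 = 1
a_2 = 2
b_2 = 3
c_2 = 2
t_2 = 5
a_3 = 3
b_3 = 4
c_3 = 3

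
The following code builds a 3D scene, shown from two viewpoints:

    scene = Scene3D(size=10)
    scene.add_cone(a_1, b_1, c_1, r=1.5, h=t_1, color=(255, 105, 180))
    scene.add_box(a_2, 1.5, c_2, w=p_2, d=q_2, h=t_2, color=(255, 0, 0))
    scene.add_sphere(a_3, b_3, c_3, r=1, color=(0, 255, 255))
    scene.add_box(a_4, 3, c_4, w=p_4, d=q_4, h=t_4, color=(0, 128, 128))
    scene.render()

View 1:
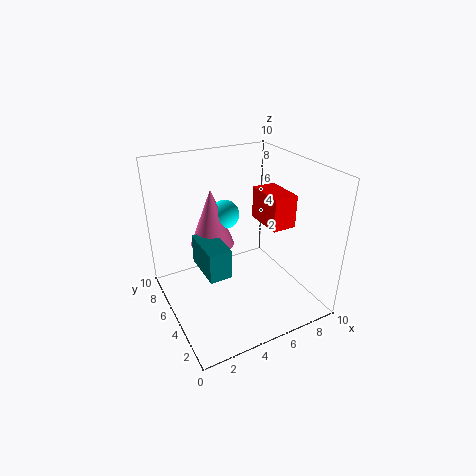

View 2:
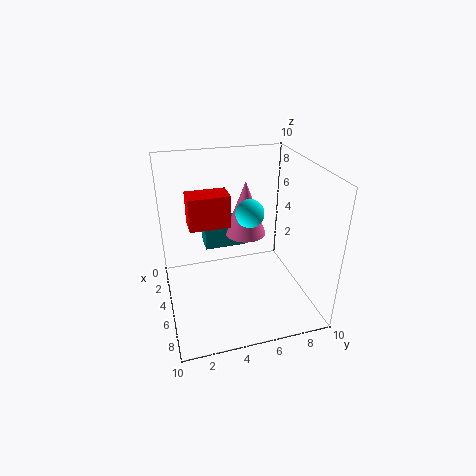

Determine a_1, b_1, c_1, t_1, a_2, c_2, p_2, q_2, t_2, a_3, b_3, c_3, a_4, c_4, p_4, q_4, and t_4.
a_1 = 3.5; b_1 = 6; c_1 = 4.5; t_1 = 4; a_2 = 5.5; c_2 = 7; p_2 = 1.5; q_2 = 2.5; t_2 = 2; a_3 = 4.5; b_3 = 6; c_3 = 6.5; a_4 = 2; c_4 = 3.5; p_4 = 1.5; q_4 = 3; t_4 = 2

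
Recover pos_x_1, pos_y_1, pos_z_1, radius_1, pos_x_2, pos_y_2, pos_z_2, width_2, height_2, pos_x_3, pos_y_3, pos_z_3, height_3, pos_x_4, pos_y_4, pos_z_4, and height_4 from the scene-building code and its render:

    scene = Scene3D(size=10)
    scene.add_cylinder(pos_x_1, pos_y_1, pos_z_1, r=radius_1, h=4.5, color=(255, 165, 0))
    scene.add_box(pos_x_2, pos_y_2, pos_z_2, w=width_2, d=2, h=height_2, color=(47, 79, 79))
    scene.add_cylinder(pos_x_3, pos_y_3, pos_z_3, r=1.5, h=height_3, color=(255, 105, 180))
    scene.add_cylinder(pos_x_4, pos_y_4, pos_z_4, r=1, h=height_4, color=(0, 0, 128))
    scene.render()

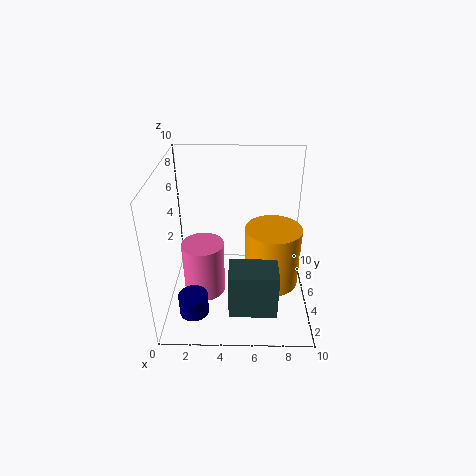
pos_x_1 = 7.5
pos_y_1 = 5.5
pos_z_1 = 1
radius_1 = 2
pos_x_2 = 4.5
pos_y_2 = 0.5
pos_z_2 = 2
width_2 = 3
height_2 = 3
pos_x_3 = 2.5
pos_y_3 = 5
pos_z_3 = 0.5
height_3 = 4
pos_x_4 = 2
pos_y_4 = 2.5
pos_z_4 = 0.5
height_4 = 1.5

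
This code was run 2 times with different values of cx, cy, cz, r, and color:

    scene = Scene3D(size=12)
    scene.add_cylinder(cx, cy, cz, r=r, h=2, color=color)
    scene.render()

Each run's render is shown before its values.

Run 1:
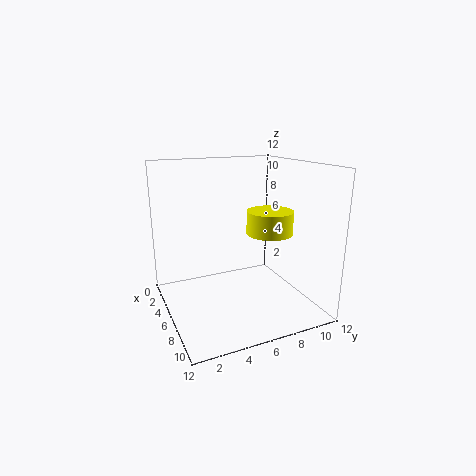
cx = 6; cy = 9; cz = 6; r = 2; color = 'yellow'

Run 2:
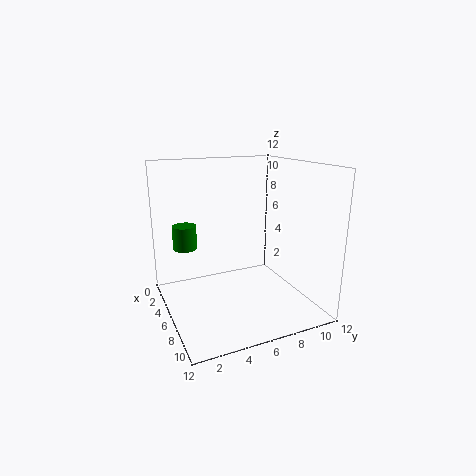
cx = 4; cy = 2; cz = 5; r = 1; color = 'green'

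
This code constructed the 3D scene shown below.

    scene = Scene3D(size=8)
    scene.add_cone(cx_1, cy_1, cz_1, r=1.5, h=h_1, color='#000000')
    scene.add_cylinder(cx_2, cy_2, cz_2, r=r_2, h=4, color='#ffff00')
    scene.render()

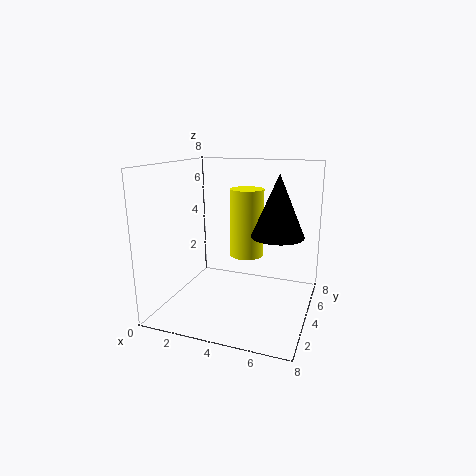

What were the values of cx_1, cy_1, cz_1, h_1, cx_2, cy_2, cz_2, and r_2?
cx_1 = 6, cy_1 = 5, cz_1 = 4, h_1 = 3.5, cx_2 = 4, cy_2 = 5.5, cz_2 = 2.5, r_2 = 1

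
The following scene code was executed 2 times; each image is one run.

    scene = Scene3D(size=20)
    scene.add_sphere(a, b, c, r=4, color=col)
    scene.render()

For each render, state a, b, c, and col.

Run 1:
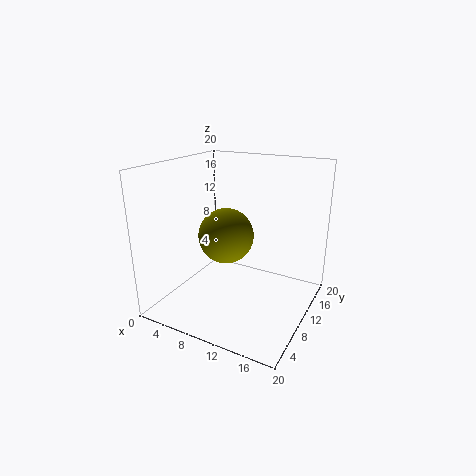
a = 7.5
b = 11
c = 9.5
col = 'olive'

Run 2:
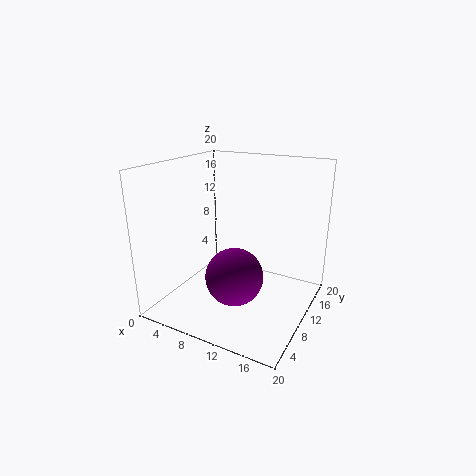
a = 10.5
b = 8
c = 5
col = 'purple'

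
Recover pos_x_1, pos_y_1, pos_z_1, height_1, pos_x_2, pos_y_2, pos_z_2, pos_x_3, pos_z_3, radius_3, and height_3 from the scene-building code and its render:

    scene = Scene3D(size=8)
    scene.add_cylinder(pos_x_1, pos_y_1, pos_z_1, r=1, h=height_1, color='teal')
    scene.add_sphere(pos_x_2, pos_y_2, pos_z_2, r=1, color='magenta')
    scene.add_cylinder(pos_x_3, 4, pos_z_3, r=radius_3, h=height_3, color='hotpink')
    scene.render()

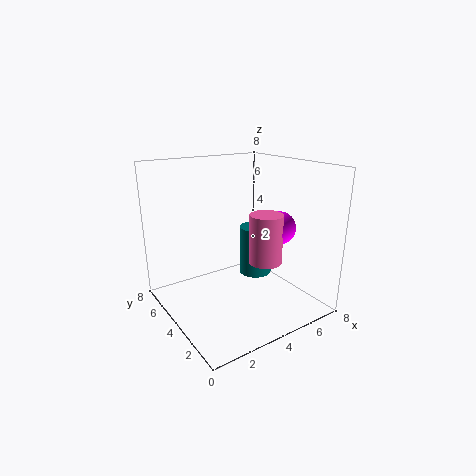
pos_x_1 = 6; pos_y_1 = 5; pos_z_1 = 1; height_1 = 3; pos_x_2 = 7; pos_y_2 = 4; pos_z_2 = 4; pos_x_3 = 6; pos_z_3 = 2; radius_3 = 1; height_3 = 3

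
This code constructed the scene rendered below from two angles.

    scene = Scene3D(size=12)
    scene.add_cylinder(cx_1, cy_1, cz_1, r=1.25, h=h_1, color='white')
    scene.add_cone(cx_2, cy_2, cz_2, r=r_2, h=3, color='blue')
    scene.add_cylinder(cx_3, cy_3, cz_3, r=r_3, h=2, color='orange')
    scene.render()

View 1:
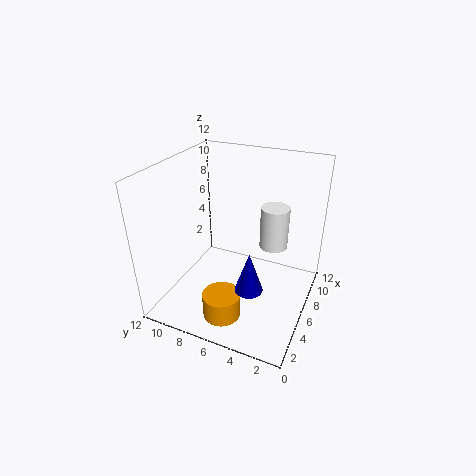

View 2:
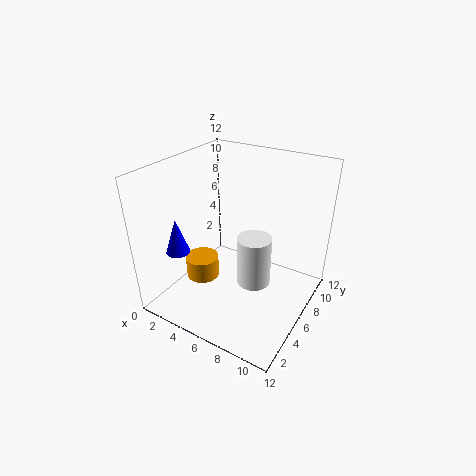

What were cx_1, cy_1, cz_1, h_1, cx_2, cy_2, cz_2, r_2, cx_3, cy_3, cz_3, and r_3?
cx_1 = 8.75; cy_1 = 3.75; cz_1 = 4.25; h_1 = 3.75; cx_2 = 1.75; cy_2 = 3.25; cz_2 = 4.75; r_2 = 1; cx_3 = 2.25; cy_3 = 5.75; cz_3 = 1; r_3 = 1.5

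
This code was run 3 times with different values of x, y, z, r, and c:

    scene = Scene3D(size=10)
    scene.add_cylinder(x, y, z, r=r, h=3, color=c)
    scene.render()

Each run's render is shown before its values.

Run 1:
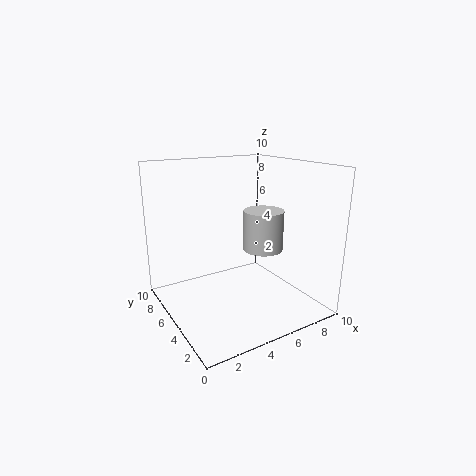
x = 7.5, y = 5.5, z = 3.5, r = 1.5, c = 'lightgray'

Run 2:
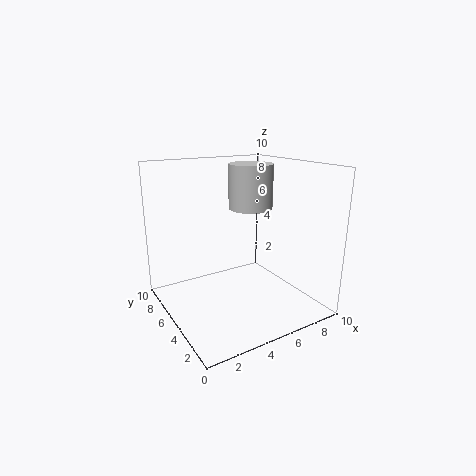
x = 6, y = 5, z = 7, r = 1.5, c = 'lightgray'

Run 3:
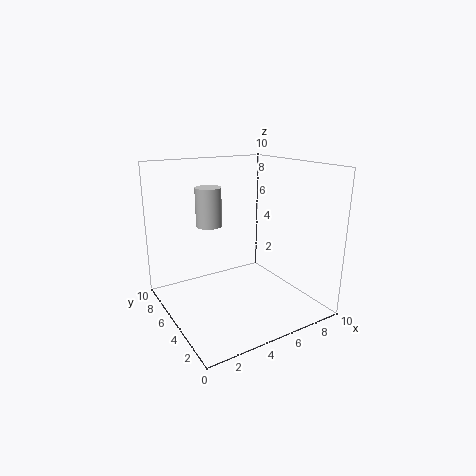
x = 4.5, y = 8.5, z = 5, r = 1, c = 'lightgray'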